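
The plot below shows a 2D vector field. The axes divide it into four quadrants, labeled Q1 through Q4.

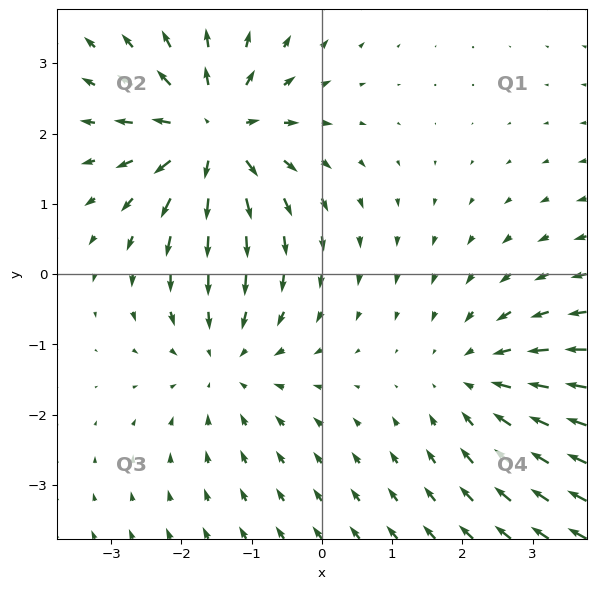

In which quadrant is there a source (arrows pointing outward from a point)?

Q2

The source sits at approximately (-1.6, 2.0), which lies in quadrant Q2. The divergence there is about +5, positive as expected for a source.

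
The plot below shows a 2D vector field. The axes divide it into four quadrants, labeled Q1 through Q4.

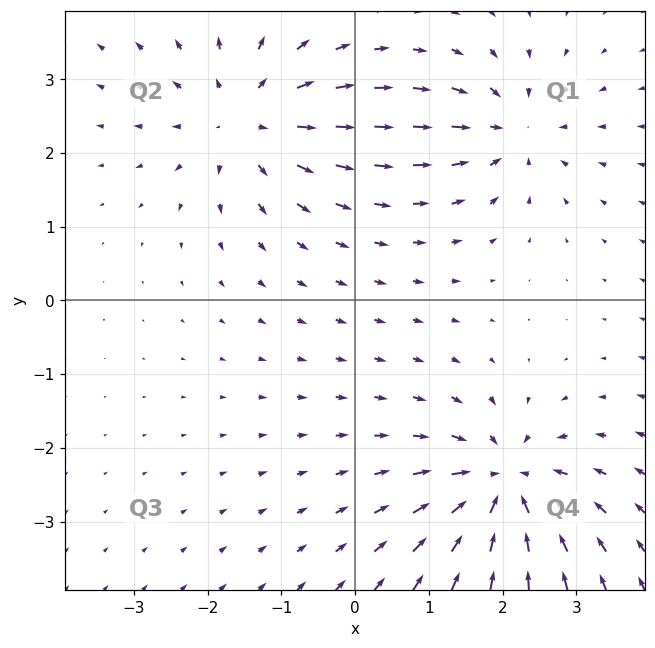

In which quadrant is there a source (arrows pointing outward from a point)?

Q2

The source sits at approximately (-1.5, 2.5), which lies in quadrant Q2. The divergence there is about +5, positive as expected for a source.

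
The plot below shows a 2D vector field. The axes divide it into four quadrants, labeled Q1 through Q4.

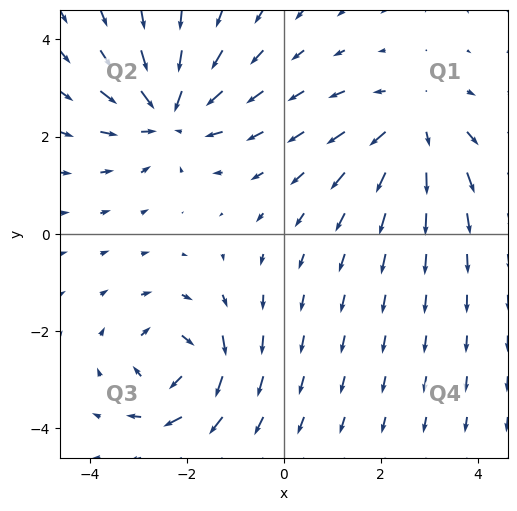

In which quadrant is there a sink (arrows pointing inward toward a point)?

The sink sits at approximately (-2.4, 2.5), which lies in quadrant Q2. The divergence there is about -5, negative as expected for a sink.

Q2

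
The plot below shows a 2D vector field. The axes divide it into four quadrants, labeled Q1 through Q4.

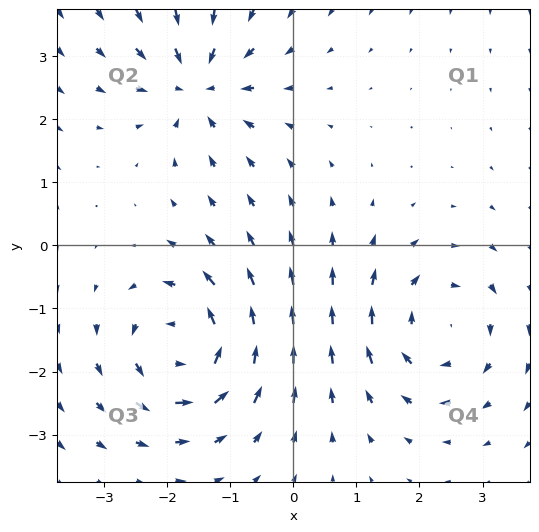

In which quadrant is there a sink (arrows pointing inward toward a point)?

The sink sits at approximately (-1.5, 2.5), which lies in quadrant Q2. The divergence there is about -5, negative as expected for a sink.

Q2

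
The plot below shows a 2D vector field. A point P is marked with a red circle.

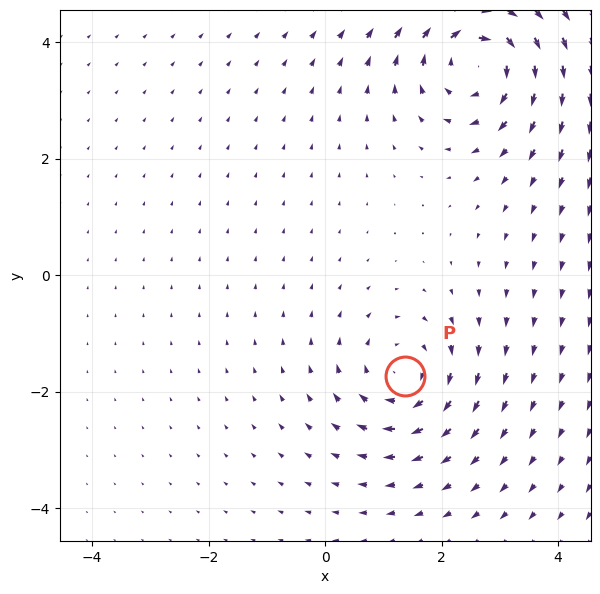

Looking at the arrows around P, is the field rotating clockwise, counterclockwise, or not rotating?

clockwise

Near P at (1.4, -1.7) the arrows circulate clockwise. The curl (z-component) there is about -3; negative curl means clockwise rotation.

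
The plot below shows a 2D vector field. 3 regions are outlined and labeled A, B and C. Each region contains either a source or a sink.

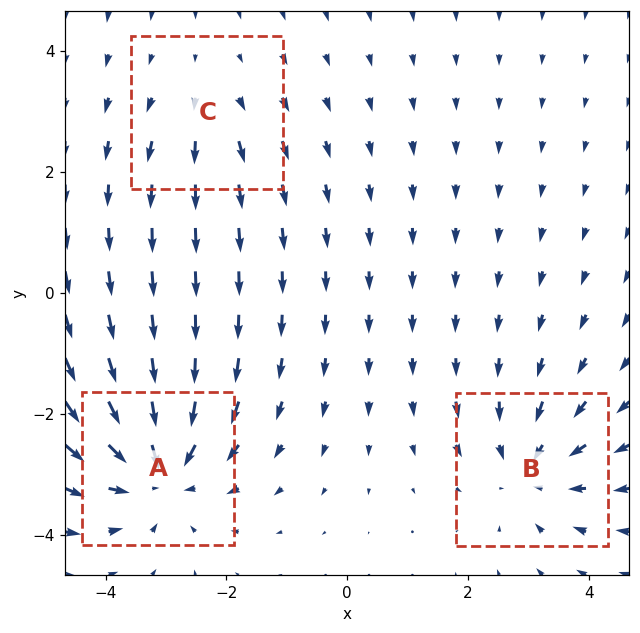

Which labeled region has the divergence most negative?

Divergence at each region's feature centre — A: about -5, B: about -3, C: about +2. Region A is most negative.

A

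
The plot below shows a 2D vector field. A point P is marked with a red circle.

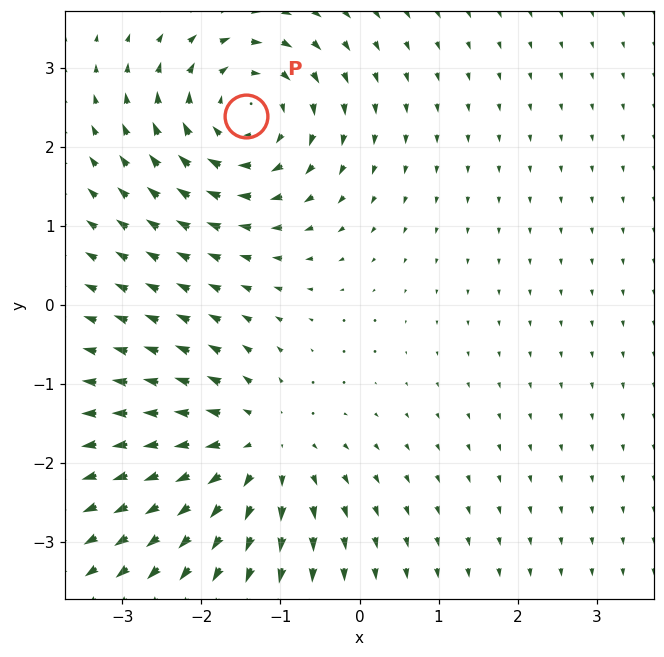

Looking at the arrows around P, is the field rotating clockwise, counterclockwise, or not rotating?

Near P at (-1.4, 2.4) the arrows circulate clockwise. The curl (z-component) there is about -6; negative curl means clockwise rotation.

clockwise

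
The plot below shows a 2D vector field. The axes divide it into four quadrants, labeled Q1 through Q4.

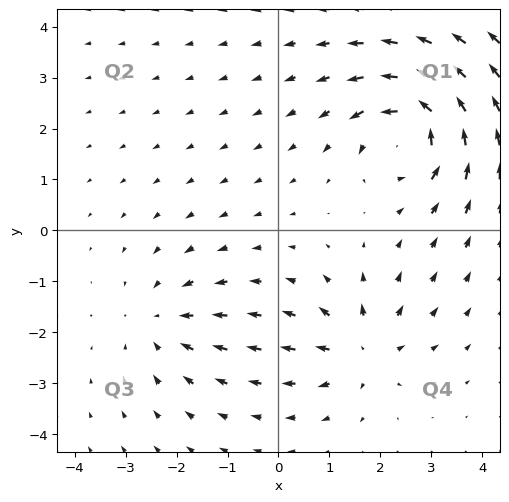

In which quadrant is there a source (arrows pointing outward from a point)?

Q4

The source sits at approximately (1.6, -2.4), which lies in quadrant Q4. The divergence there is about +4, positive as expected for a source.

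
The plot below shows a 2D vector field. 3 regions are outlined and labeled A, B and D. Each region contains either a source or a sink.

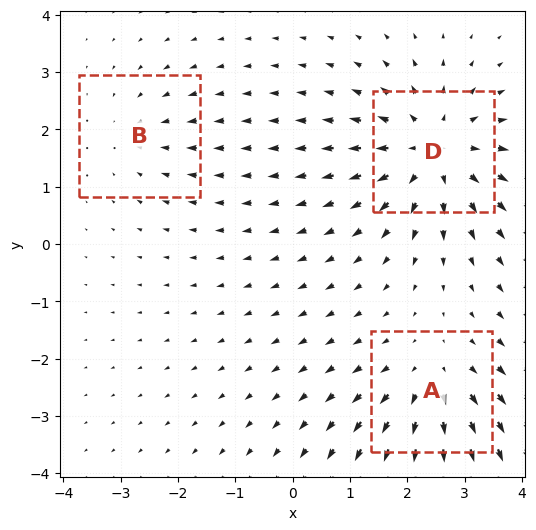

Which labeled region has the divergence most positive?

Divergence at each region's feature centre — A: about +3, B: about -2, D: about +5. Region D is most positive.

D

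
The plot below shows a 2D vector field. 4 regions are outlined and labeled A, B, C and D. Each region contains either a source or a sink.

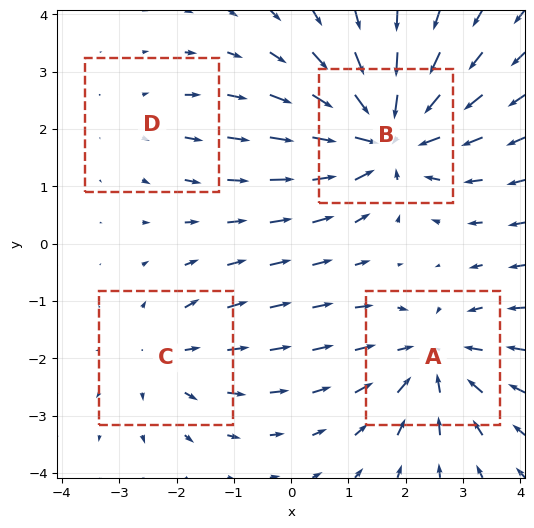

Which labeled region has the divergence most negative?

Divergence at each region's feature centre — A: about -5, B: about -6, C: about +3, D: about +2. Region B is most negative.

B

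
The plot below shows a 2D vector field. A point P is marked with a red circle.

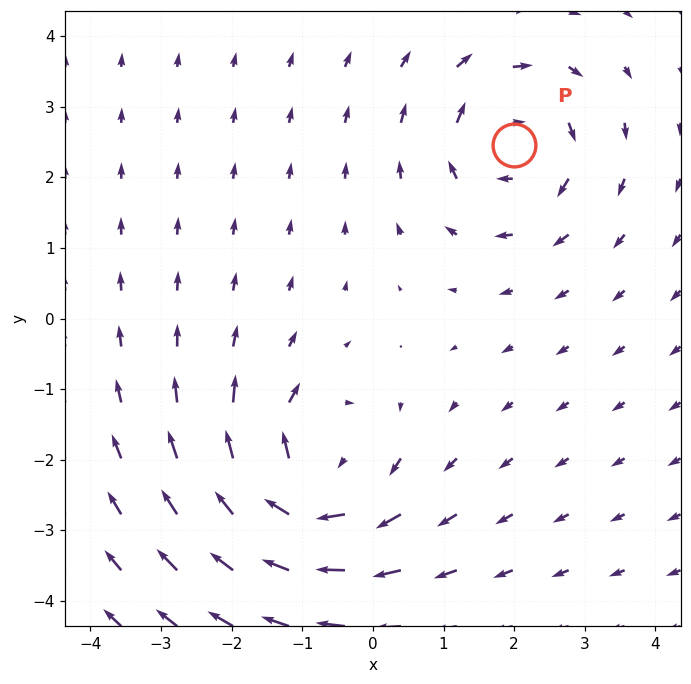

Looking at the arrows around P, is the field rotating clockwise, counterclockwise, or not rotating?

Near P at (2.0, 2.5) the arrows circulate clockwise. The curl (z-component) there is about -4; negative curl means clockwise rotation.

clockwise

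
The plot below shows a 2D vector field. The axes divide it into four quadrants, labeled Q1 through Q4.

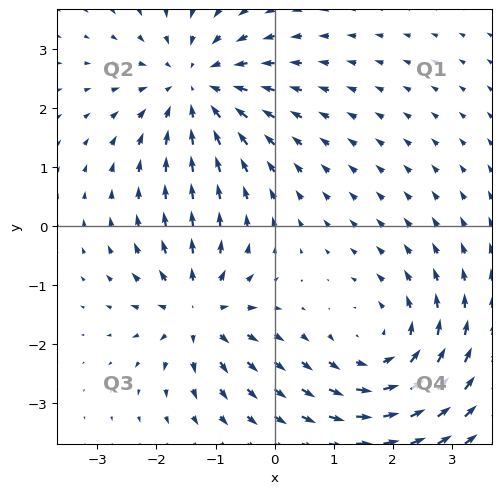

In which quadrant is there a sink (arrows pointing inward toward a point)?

Q2

The sink sits at approximately (-1.4, 2.4), which lies in quadrant Q2. The divergence there is about -4, negative as expected for a sink.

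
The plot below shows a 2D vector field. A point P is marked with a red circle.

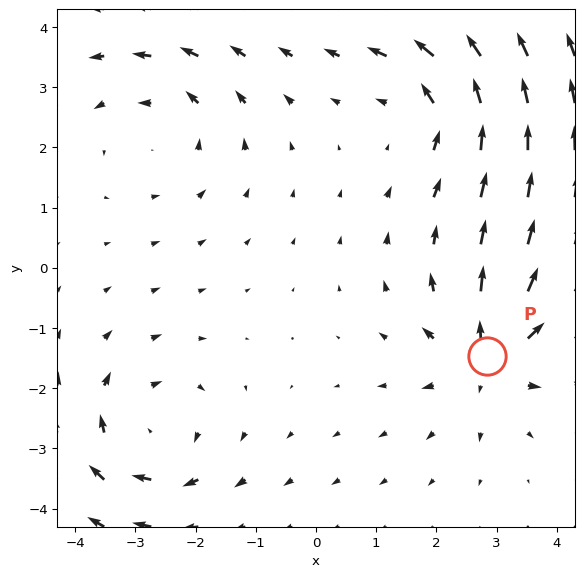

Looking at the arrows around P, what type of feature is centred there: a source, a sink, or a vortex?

At P (2.8, -1.5) the arrows spread outward. Divergence about +4, curl ≈0 — positive divergence with near-zero curl is a source.

source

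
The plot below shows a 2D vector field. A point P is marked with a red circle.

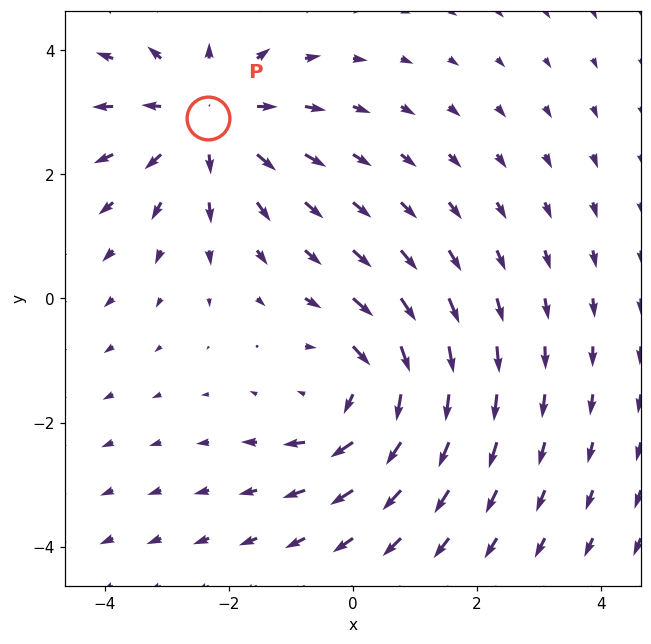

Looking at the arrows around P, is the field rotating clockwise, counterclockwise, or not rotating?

not rotating

Near P at (-2.3, 2.9) the arrows show no circulation. The curl there is ≈0.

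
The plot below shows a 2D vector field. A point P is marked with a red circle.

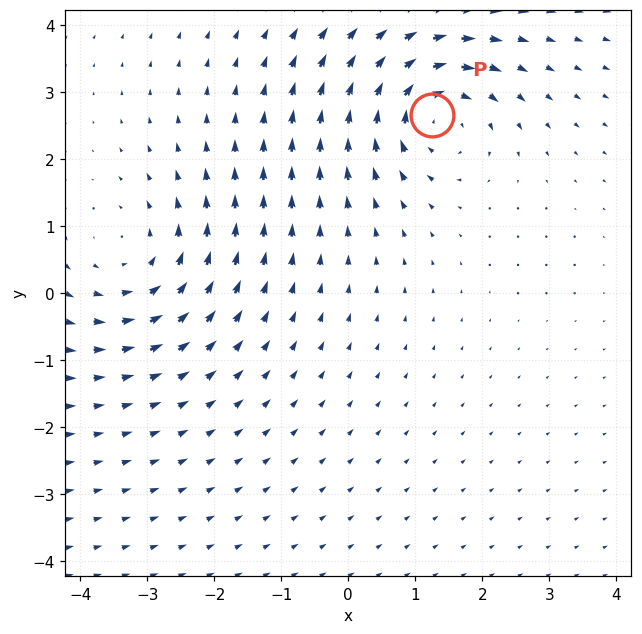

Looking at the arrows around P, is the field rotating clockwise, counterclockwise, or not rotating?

clockwise

Near P at (1.3, 2.7) the arrows circulate clockwise. The curl (z-component) there is about -4; negative curl means clockwise rotation.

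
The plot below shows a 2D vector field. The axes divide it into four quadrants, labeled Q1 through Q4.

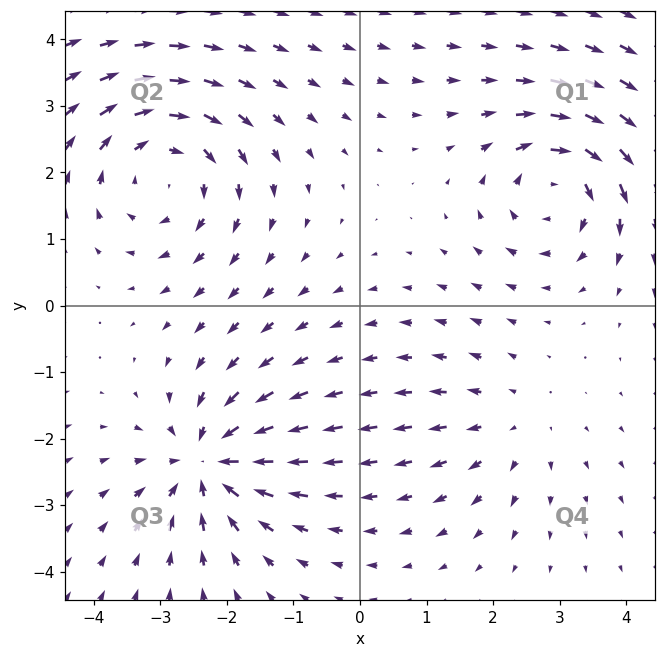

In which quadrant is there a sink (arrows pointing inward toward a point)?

Q3

The sink sits at approximately (-2.3, -2.4), which lies in quadrant Q3. The divergence there is about -6, negative as expected for a sink.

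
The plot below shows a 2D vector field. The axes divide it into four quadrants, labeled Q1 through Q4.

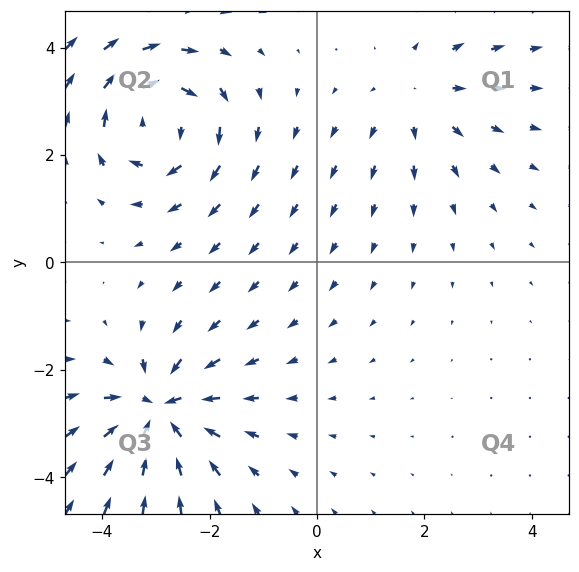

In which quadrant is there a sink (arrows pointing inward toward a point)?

Q3

The sink sits at approximately (-2.9, -2.8), which lies in quadrant Q3. The divergence there is about -7, negative as expected for a sink.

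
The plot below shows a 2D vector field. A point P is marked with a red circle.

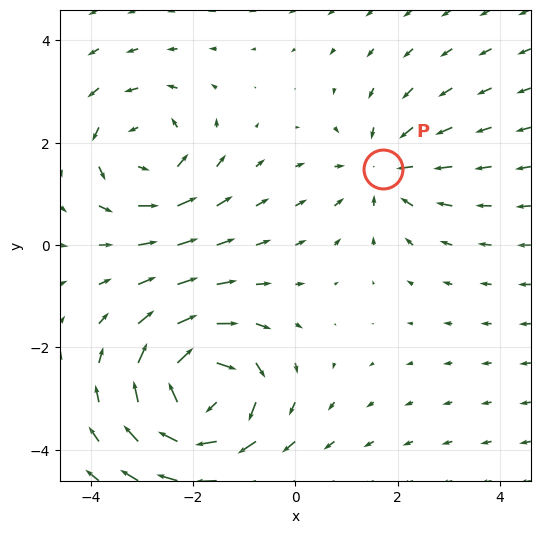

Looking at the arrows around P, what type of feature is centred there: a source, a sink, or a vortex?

sink

At P (1.7, 1.5) the arrows converge inward. Divergence about -3, curl ≈0 — negative divergence with near-zero curl is a sink.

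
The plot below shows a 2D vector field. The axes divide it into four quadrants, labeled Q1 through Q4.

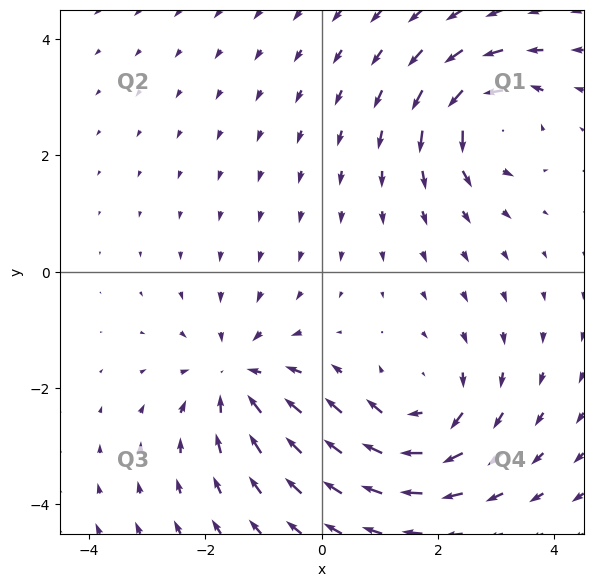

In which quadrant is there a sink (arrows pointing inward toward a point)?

The sink sits at approximately (-1.5, -1.8), which lies in quadrant Q3. The divergence there is about -3, negative as expected for a sink.

Q3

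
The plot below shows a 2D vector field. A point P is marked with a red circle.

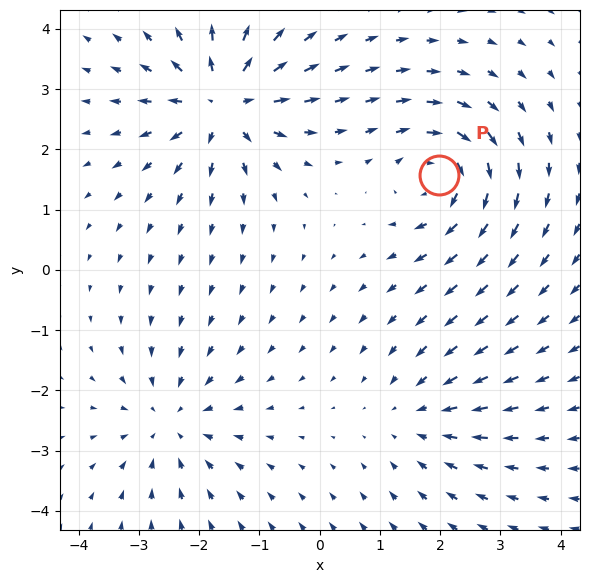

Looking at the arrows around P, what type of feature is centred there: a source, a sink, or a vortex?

At P (2.0, 1.6) the arrows circulate clockwise. Divergence ≈0, curl about -5 — near-zero divergence with nonzero curl is a vortex.

vortex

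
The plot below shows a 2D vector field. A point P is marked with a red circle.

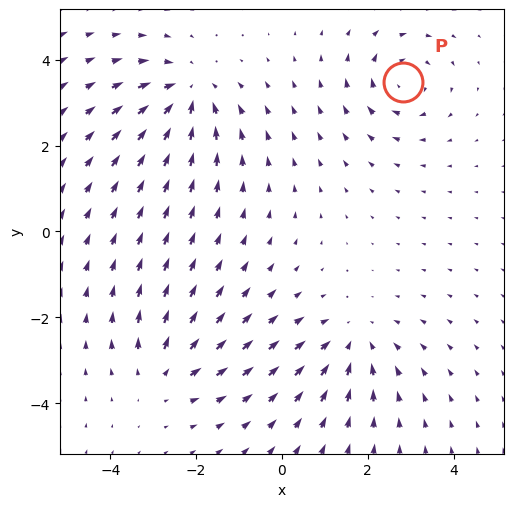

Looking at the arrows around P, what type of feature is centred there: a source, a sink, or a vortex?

vortex

At P (2.8, 3.5) the arrows circulate clockwise. Divergence ≈0, curl about -4 — near-zero divergence with nonzero curl is a vortex.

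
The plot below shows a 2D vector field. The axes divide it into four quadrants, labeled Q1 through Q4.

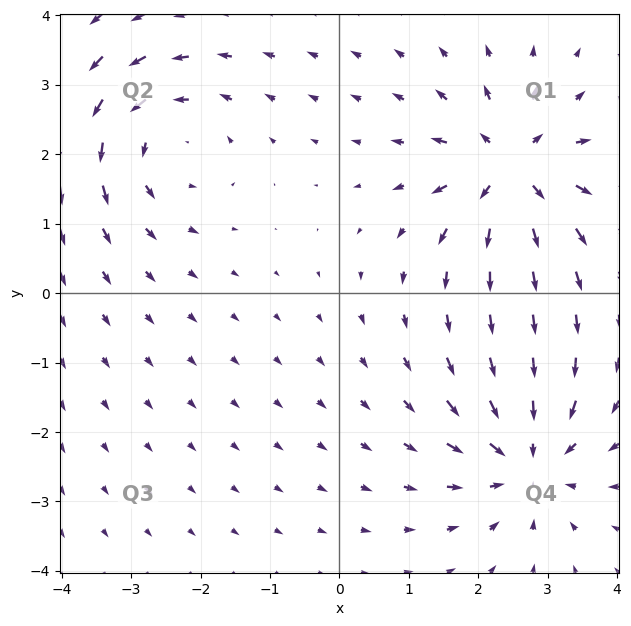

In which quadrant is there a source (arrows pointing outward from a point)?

Q1

The source sits at approximately (2.5, 1.8), which lies in quadrant Q1. The divergence there is about +6, positive as expected for a source.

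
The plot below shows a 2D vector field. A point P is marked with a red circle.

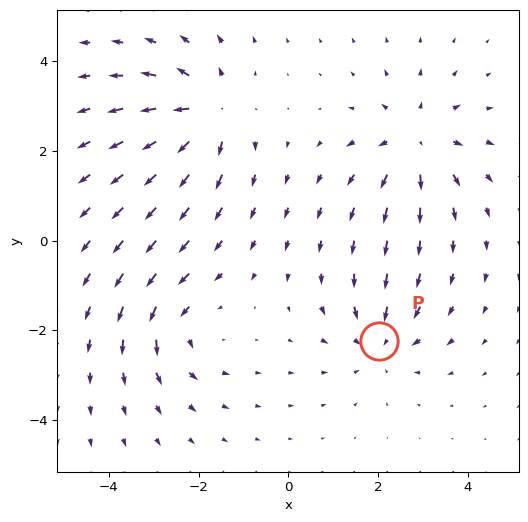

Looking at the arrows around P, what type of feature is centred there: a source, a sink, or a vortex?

sink

At P (2.0, -2.2) the arrows converge inward. Divergence about -4, curl ≈0 — negative divergence with near-zero curl is a sink.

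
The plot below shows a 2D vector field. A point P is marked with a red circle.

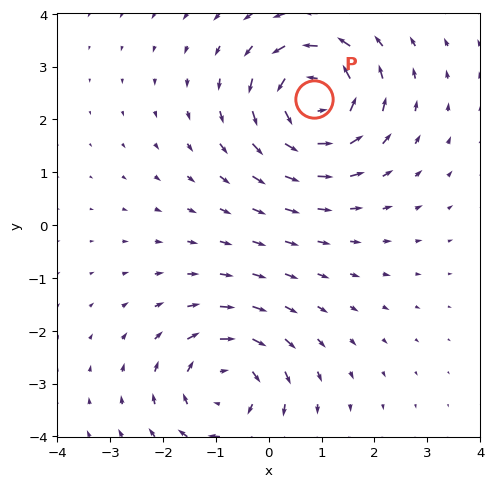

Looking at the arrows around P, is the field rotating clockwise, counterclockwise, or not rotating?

Near P at (0.9, 2.4) the arrows circulate counterclockwise. The curl (z-component) there is about +7; positive curl means counterclockwise rotation.

counterclockwise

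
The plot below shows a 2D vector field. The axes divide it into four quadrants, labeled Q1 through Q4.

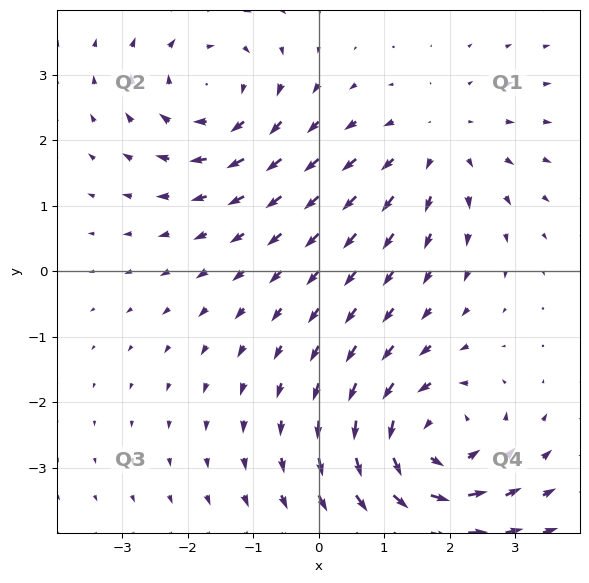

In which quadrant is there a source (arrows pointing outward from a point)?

Q1

The source sits at approximately (1.8, 1.9), which lies in quadrant Q1. The divergence there is about +3, positive as expected for a source.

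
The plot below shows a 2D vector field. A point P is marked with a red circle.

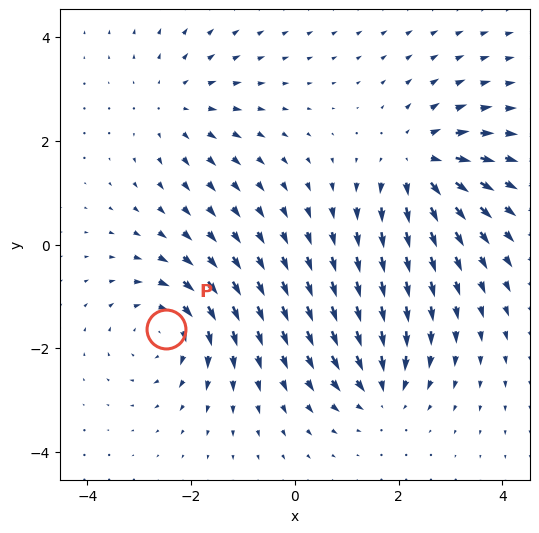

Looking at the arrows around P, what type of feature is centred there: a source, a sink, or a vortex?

vortex

At P (-2.5, -1.6) the arrows circulate clockwise. Divergence ≈0, curl about -5 — near-zero divergence with nonzero curl is a vortex.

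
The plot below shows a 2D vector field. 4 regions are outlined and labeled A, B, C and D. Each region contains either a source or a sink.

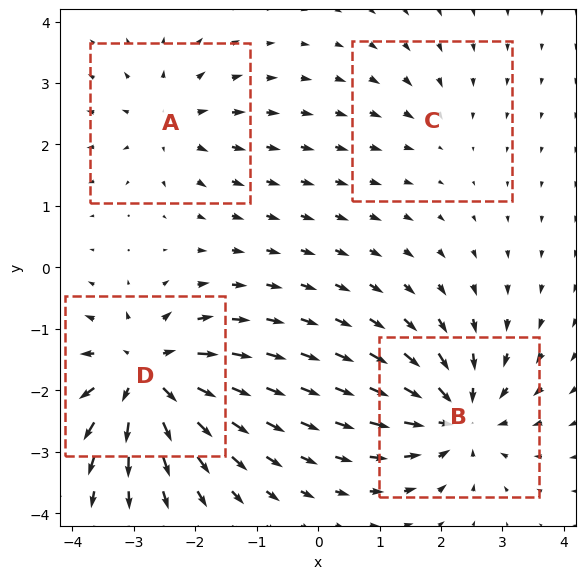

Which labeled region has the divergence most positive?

D

Divergence at each region's feature centre — A: about +4, B: about -6, C: about -2, D: about +8. Region D is most positive.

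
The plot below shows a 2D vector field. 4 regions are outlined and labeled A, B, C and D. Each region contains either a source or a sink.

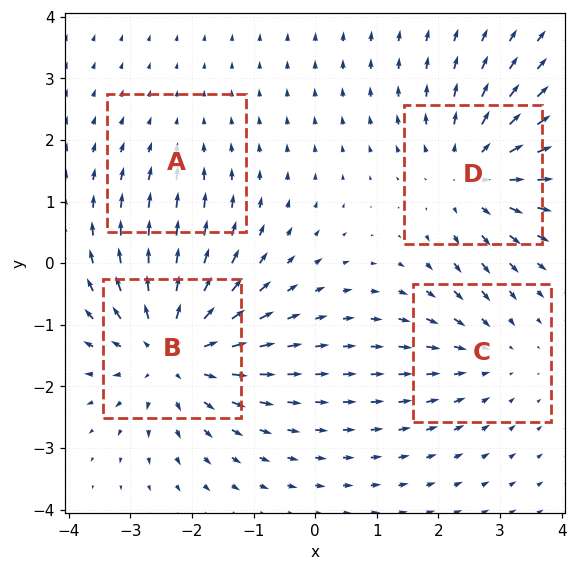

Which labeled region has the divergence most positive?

Divergence at each region's feature centre — A: about -2, B: about +6, C: about -3, D: about +5. Region B is most positive.

B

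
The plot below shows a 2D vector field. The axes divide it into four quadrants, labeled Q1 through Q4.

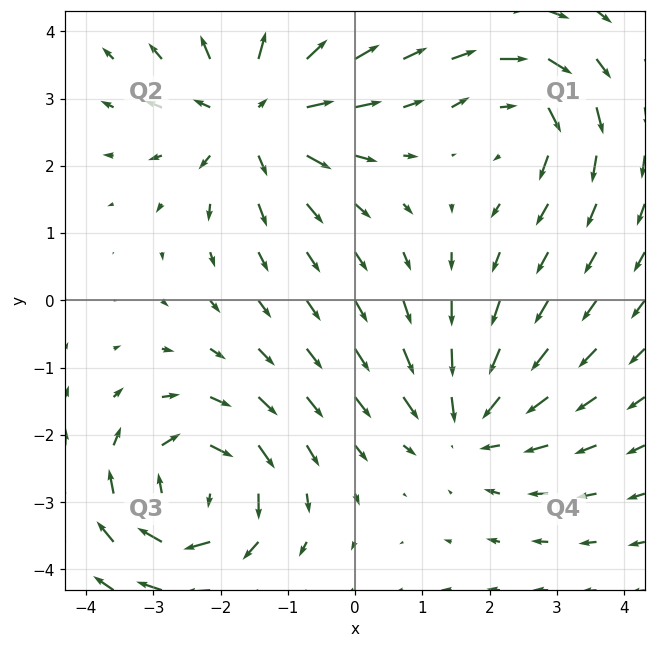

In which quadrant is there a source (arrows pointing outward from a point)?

The source sits at approximately (-1.5, 2.8), which lies in quadrant Q2. The divergence there is about +5, positive as expected for a source.

Q2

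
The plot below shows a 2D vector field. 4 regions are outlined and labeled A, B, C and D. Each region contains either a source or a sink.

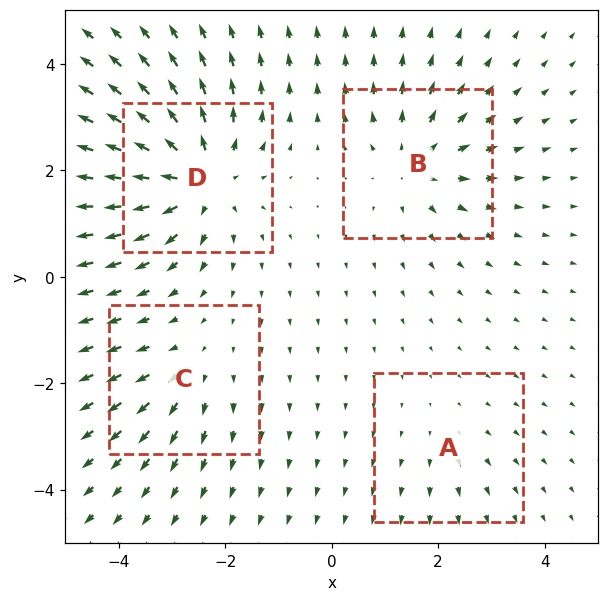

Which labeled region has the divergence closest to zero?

A

Divergence at each region's feature centre — A: about +2, B: about +5, C: about +3, D: about +7. Region A is closest to zero.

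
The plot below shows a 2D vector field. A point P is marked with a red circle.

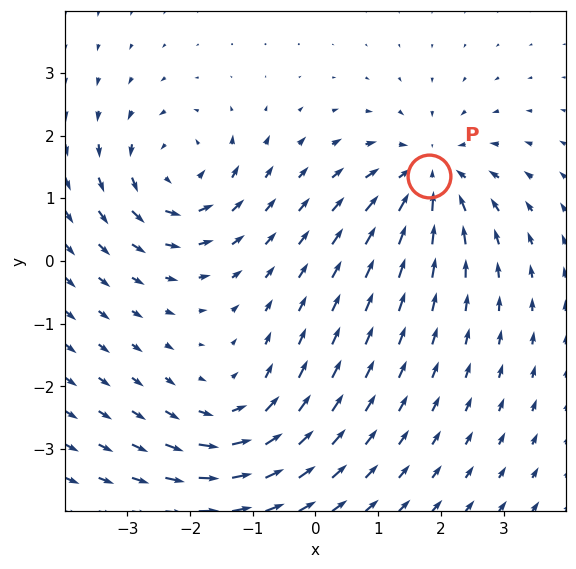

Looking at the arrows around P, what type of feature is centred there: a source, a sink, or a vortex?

sink

At P (1.8, 1.4) the arrows converge inward. Divergence about -5, curl ≈0 — negative divergence with near-zero curl is a sink.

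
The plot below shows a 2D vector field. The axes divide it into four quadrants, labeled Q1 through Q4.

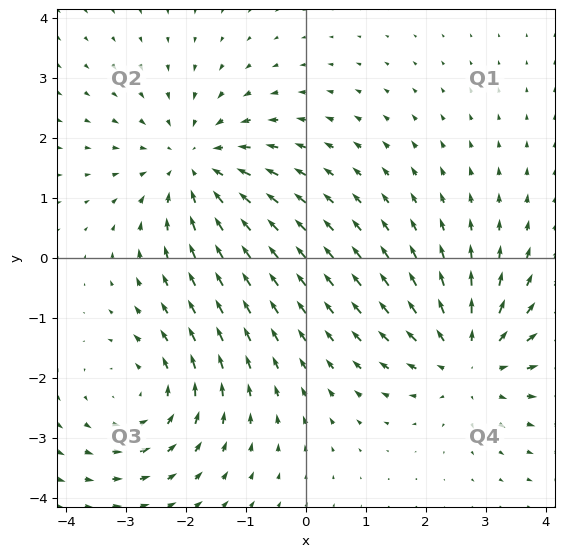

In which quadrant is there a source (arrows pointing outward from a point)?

Q4

The source sits at approximately (2.7, -1.7), which lies in quadrant Q4. The divergence there is about +4, positive as expected for a source.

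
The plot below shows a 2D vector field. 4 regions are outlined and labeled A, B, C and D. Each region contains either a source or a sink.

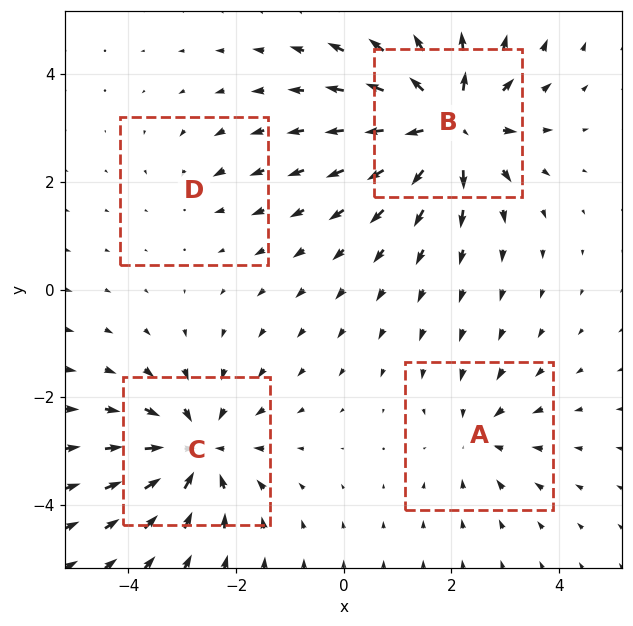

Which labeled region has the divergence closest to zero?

Divergence at each region's feature centre — A: about -3, B: about +7, C: about -5, D: about -2. Region D is closest to zero.

D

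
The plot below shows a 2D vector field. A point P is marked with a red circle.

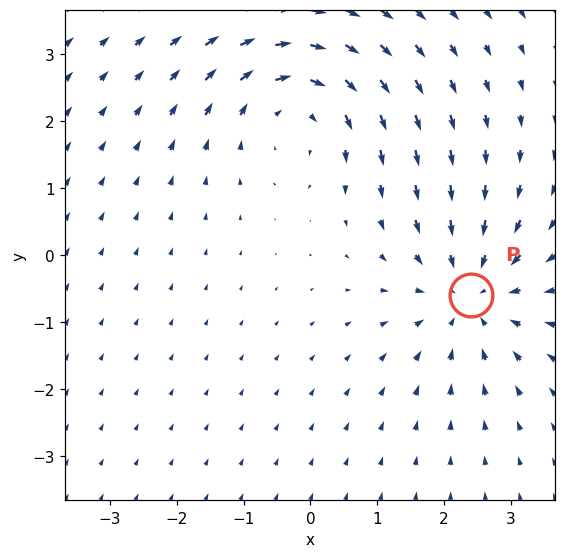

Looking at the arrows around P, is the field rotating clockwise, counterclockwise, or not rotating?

not rotating

Near P at (2.4, -0.6) the arrows show no circulation. The curl there is ≈0.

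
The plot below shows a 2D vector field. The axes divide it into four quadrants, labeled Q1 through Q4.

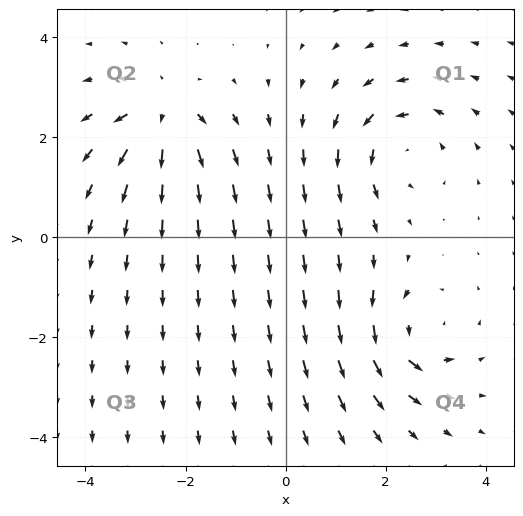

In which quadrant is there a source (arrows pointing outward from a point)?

Q2

The source sits at approximately (-2.5, 2.4), which lies in quadrant Q2. The divergence there is about +4, positive as expected for a source.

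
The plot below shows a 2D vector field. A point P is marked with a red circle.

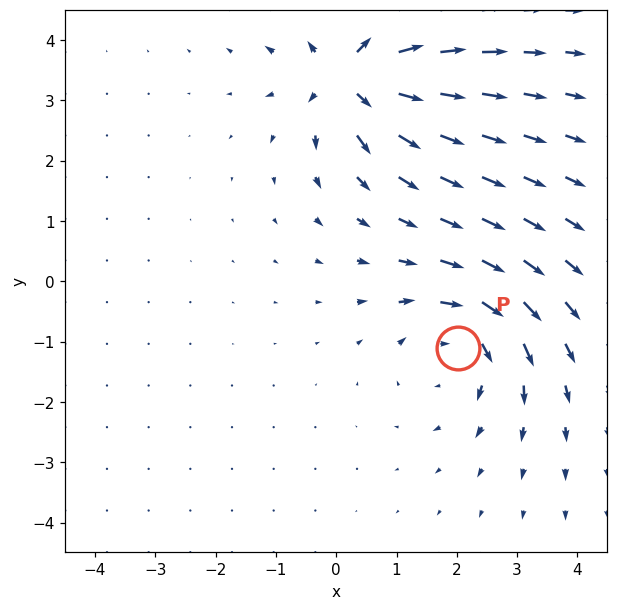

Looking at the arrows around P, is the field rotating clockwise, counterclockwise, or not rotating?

clockwise

Near P at (2.0, -1.1) the arrows circulate clockwise. The curl (z-component) there is about -3; negative curl means clockwise rotation.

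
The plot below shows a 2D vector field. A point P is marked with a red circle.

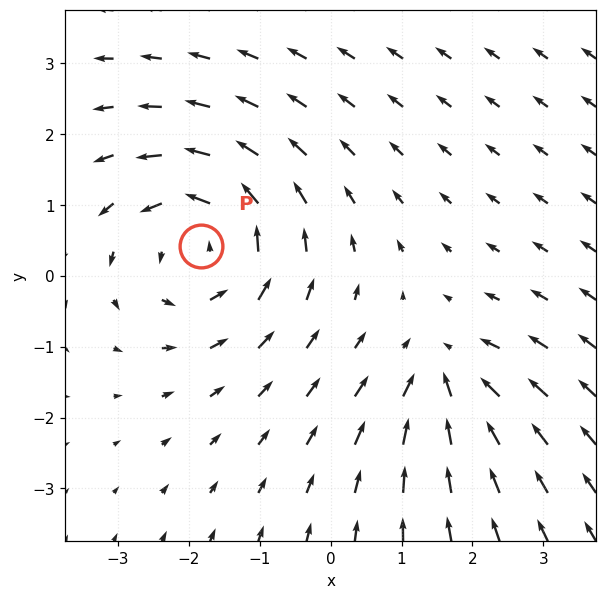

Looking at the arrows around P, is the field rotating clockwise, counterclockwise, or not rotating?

counterclockwise

Near P at (-1.8, 0.4) the arrows circulate counterclockwise. The curl (z-component) there is about +4; positive curl means counterclockwise rotation.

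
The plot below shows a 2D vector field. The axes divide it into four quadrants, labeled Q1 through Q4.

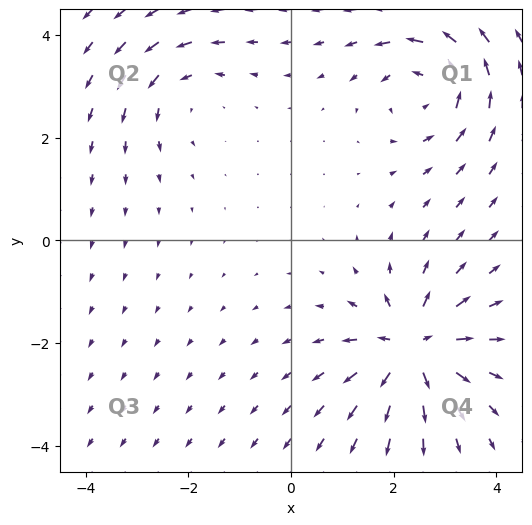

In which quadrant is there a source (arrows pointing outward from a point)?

Q4

The source sits at approximately (2.4, -2.1), which lies in quadrant Q4. The divergence there is about +7, positive as expected for a source.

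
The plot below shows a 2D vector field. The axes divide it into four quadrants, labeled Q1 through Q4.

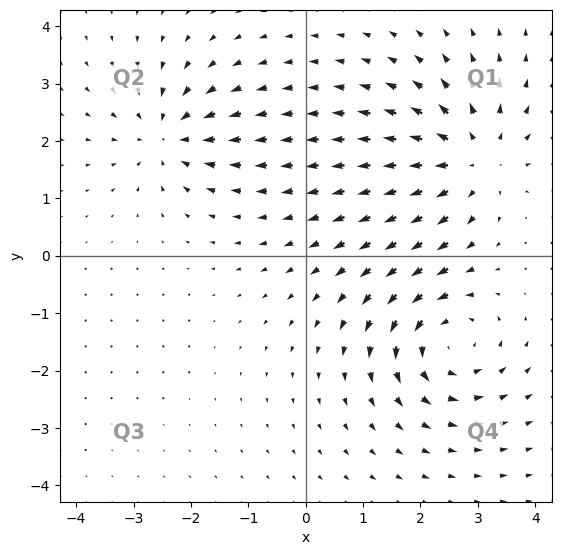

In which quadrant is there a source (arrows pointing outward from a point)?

The source sits at approximately (2.9, 1.7), which lies in quadrant Q1. The divergence there is about +4, positive as expected for a source.

Q1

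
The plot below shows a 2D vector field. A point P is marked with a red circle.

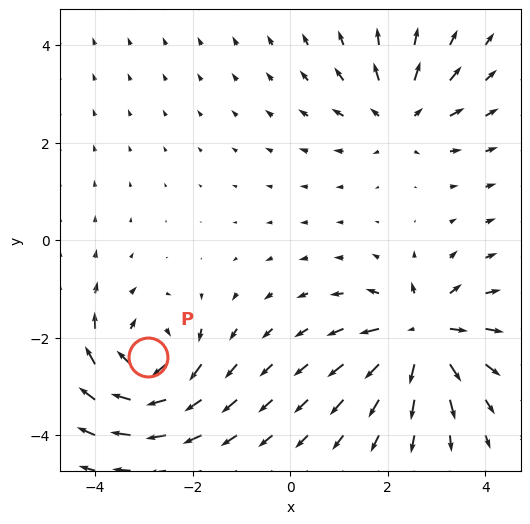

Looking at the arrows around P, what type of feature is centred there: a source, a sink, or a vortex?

At P (-2.9, -2.4) the arrows circulate clockwise. Divergence ≈0, curl about -5 — near-zero divergence with nonzero curl is a vortex.

vortex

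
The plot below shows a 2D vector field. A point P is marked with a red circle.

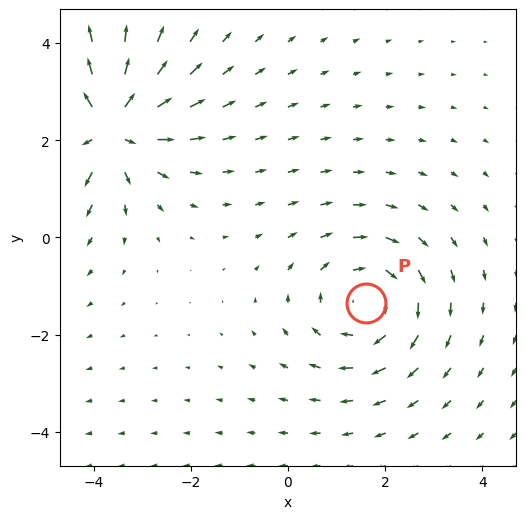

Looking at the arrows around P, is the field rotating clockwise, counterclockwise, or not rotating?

clockwise

Near P at (1.6, -1.3) the arrows circulate clockwise. The curl (z-component) there is about -3; negative curl means clockwise rotation.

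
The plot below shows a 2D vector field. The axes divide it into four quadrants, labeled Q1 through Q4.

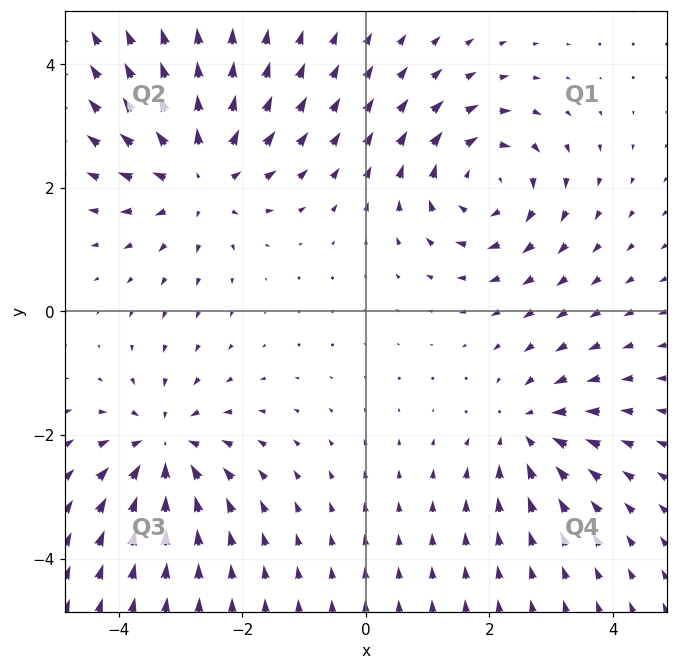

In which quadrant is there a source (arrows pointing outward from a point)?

The source sits at approximately (-2.7, 2.2), which lies in quadrant Q2. The divergence there is about +5, positive as expected for a source.

Q2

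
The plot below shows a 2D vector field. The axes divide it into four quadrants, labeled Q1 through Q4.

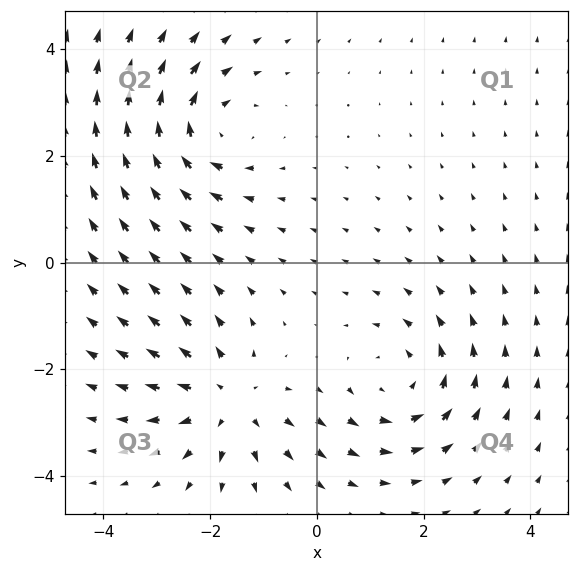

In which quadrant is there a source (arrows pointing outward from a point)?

Q3

The source sits at approximately (-1.7, -2.6), which lies in quadrant Q3. The divergence there is about +5, positive as expected for a source.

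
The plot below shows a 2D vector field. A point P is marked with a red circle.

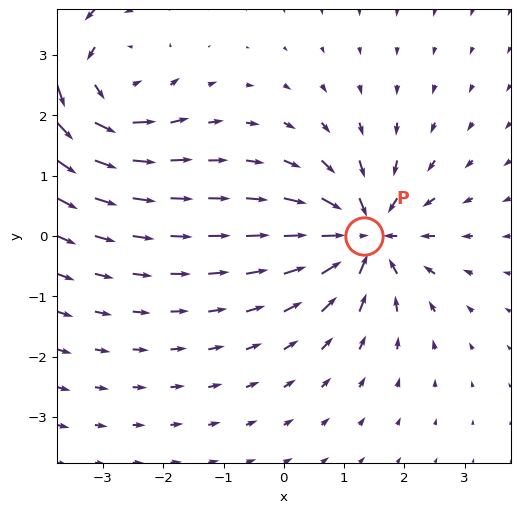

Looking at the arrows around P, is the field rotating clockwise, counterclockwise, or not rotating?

Near P at (1.3, 0.0) the arrows show no circulation. The curl there is ≈0.

not rotating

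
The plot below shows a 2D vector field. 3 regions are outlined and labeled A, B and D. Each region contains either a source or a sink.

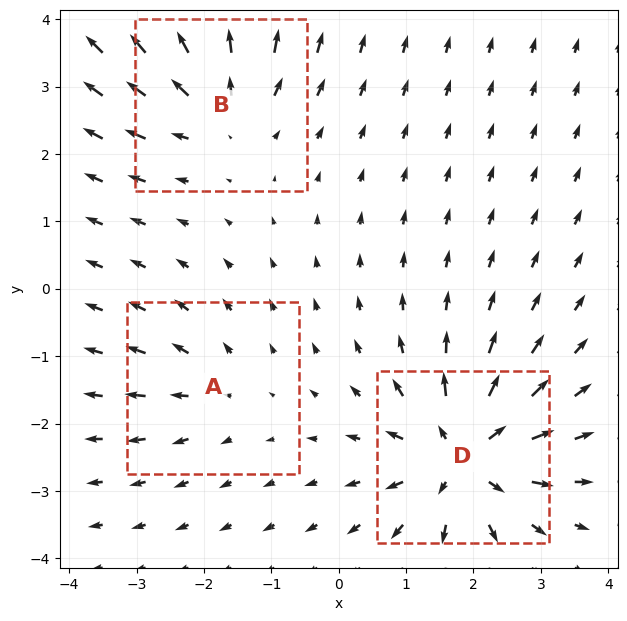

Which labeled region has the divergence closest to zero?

Divergence at each region's feature centre — A: about +2, B: about +4, D: about +6. Region A is closest to zero.

A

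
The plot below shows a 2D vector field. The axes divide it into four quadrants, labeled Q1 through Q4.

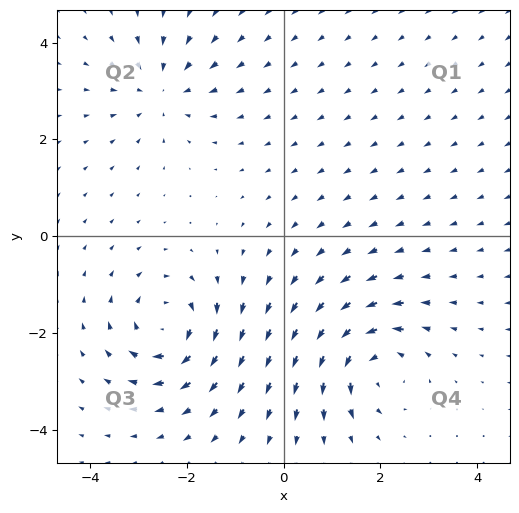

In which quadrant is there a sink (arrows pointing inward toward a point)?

The sink sits at approximately (-2.5, 3.0), which lies in quadrant Q2. The divergence there is about -4, negative as expected for a sink.

Q2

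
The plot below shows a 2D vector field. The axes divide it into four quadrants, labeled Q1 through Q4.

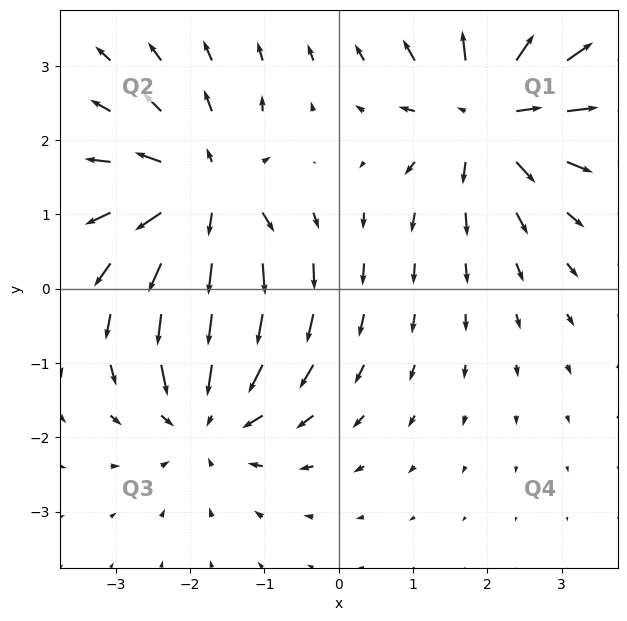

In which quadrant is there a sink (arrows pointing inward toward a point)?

Q3

The sink sits at approximately (-1.8, -1.6), which lies in quadrant Q3. The divergence there is about -3, negative as expected for a sink.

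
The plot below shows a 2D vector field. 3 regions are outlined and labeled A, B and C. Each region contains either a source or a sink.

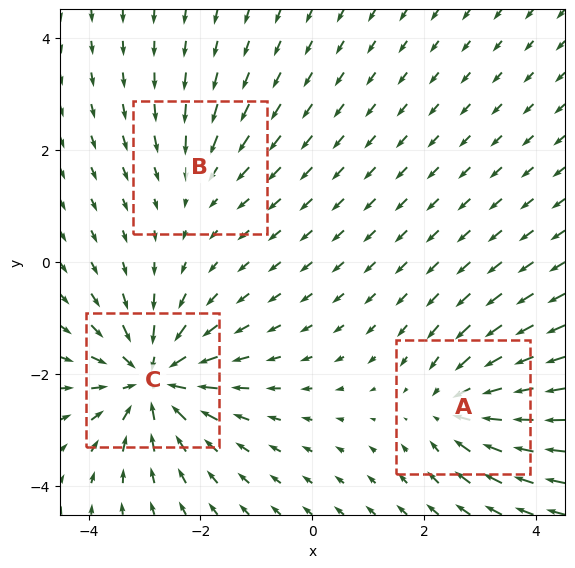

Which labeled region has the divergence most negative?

Divergence at each region's feature centre — A: about -3, B: about -2, C: about -5. Region C is most negative.

C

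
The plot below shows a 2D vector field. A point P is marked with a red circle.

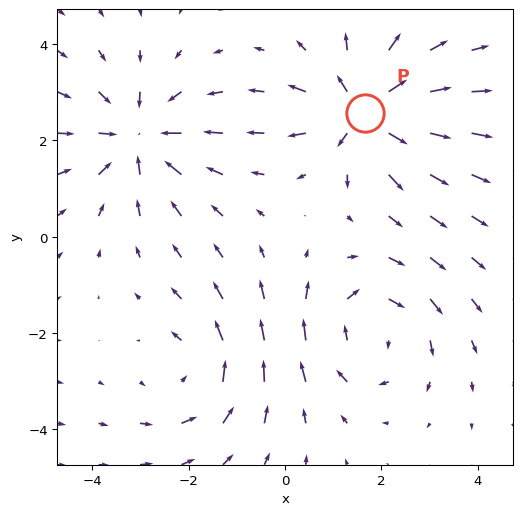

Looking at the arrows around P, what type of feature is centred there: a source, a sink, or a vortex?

source

At P (1.7, 2.6) the arrows spread outward. Divergence about +7, curl ≈0 — positive divergence with near-zero curl is a source.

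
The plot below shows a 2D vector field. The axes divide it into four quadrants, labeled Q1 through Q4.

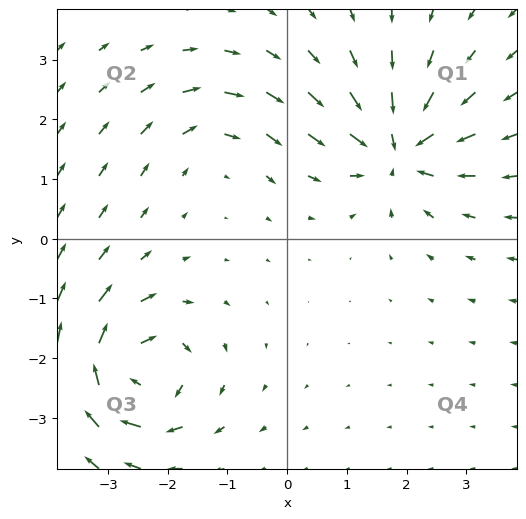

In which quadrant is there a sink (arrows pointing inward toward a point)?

Q1

The sink sits at approximately (1.9, 1.5), which lies in quadrant Q1. The divergence there is about -6, negative as expected for a sink.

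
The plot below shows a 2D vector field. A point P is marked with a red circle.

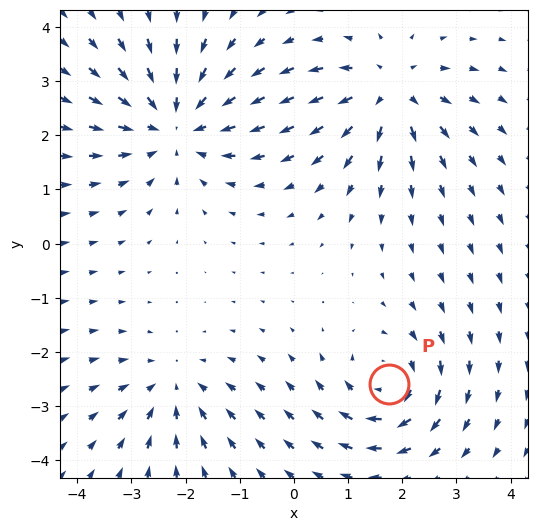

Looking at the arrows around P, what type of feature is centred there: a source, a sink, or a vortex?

vortex

At P (1.8, -2.6) the arrows circulate clockwise. Divergence ≈0, curl about -4 — near-zero divergence with nonzero curl is a vortex.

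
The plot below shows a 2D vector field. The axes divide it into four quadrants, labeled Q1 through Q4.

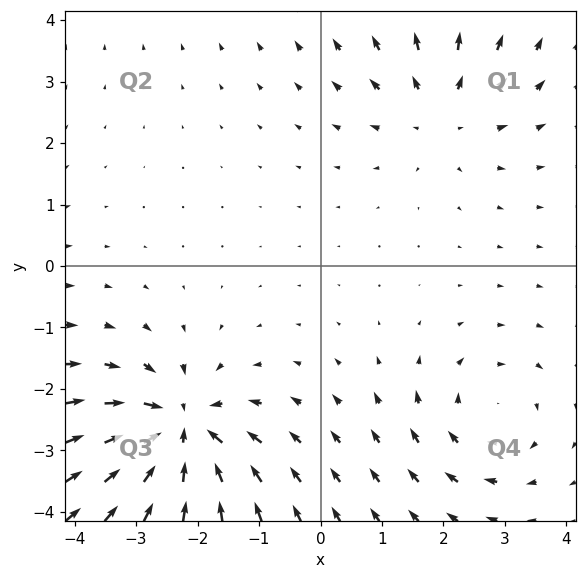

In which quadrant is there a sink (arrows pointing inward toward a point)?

Q3

The sink sits at approximately (-2.3, -2.7), which lies in quadrant Q3. The divergence there is about -6, negative as expected for a sink.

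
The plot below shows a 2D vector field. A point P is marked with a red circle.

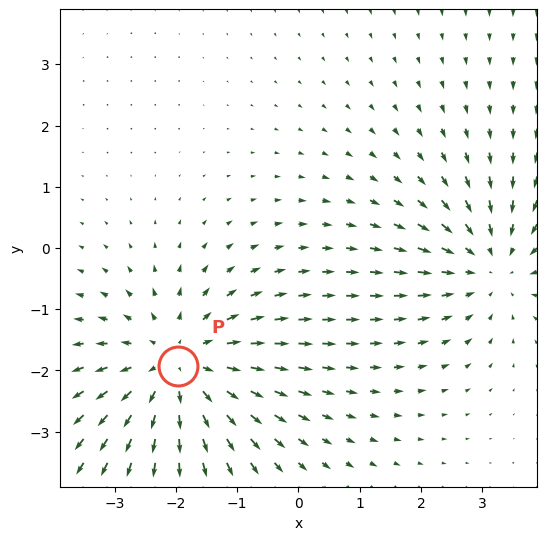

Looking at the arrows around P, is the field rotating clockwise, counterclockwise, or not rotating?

Near P at (-2.0, -1.9) the arrows show no circulation. The curl there is ≈0.

not rotating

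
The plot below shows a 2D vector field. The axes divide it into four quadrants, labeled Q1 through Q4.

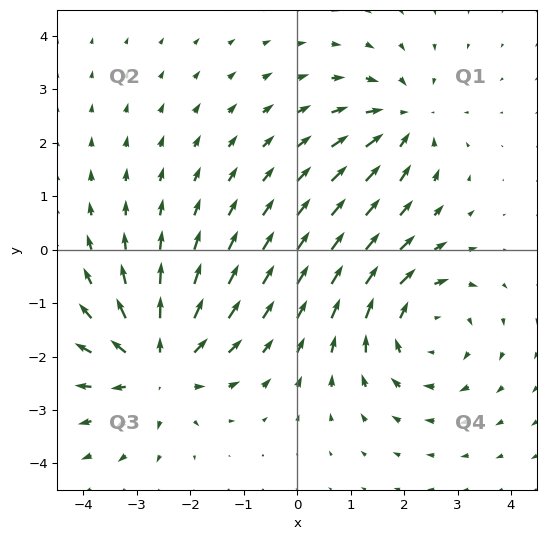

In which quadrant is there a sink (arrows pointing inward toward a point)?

Q1

The sink sits at approximately (2.0, 2.4), which lies in quadrant Q1. The divergence there is about -4, negative as expected for a sink.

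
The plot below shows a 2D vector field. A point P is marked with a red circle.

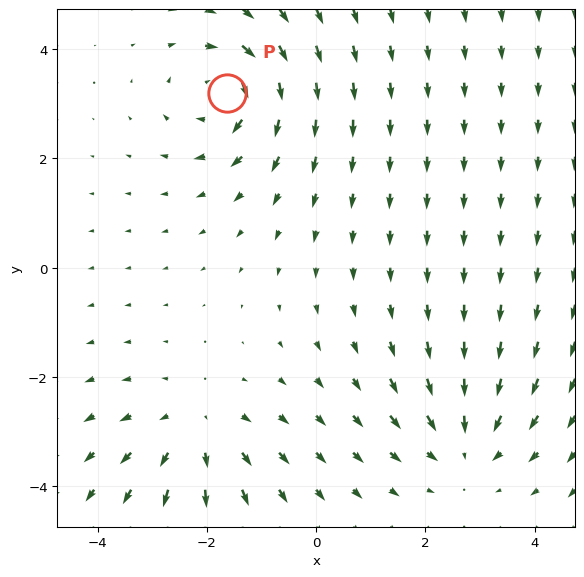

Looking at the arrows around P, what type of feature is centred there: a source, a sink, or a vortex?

At P (-1.6, 3.2) the arrows circulate clockwise. Divergence ≈0, curl about -5 — near-zero divergence with nonzero curl is a vortex.

vortex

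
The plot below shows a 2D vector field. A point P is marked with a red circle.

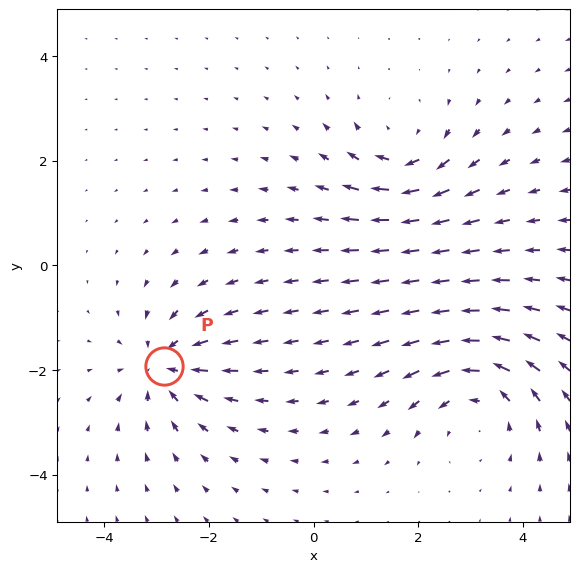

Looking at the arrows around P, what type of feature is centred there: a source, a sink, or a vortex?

sink

At P (-2.9, -1.9) the arrows converge inward. Divergence about -4, curl ≈0 — negative divergence with near-zero curl is a sink.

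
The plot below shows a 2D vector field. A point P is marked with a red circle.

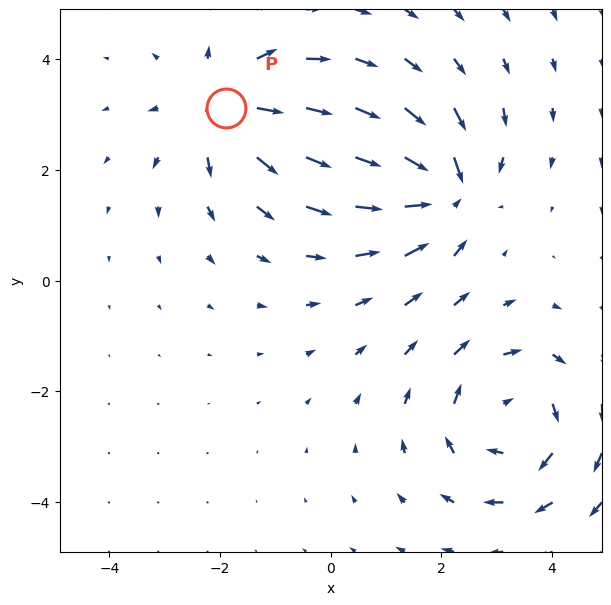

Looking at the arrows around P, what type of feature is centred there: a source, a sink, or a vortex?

At P (-1.9, 3.1) the arrows spread outward. Divergence about +5, curl ≈0 — positive divergence with near-zero curl is a source.

source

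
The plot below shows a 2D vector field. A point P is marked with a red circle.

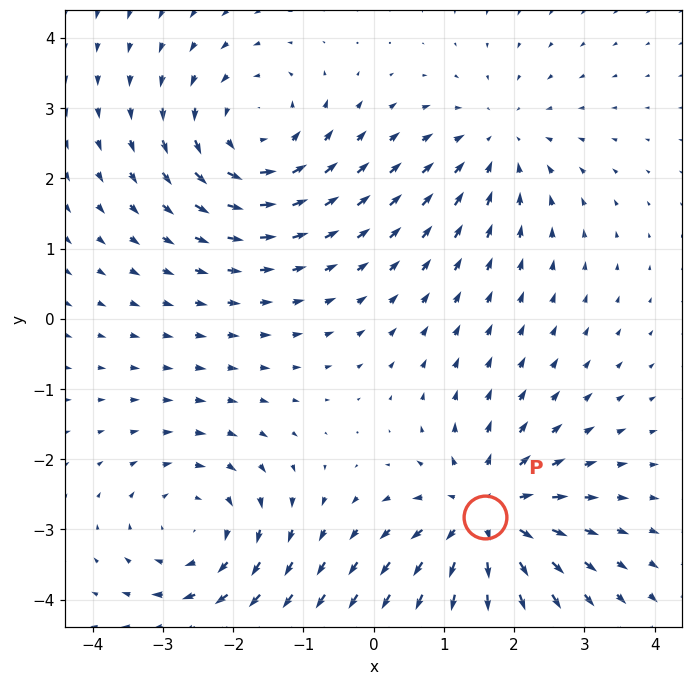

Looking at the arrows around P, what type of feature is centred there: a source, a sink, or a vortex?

source

At P (1.6, -2.8) the arrows spread outward. Divergence about +5, curl ≈0 — positive divergence with near-zero curl is a source.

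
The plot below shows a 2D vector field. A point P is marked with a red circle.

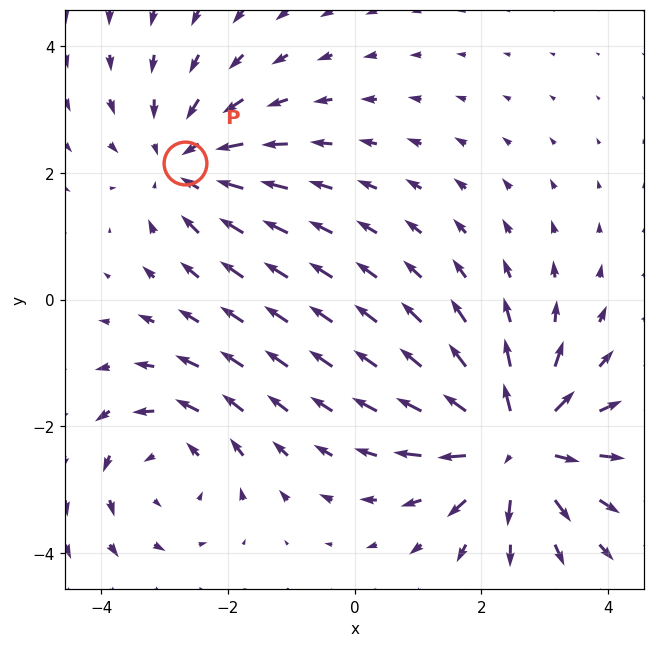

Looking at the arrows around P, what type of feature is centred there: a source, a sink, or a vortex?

At P (-2.7, 2.2) the arrows converge inward. Divergence about -3, curl ≈0 — negative divergence with near-zero curl is a sink.

sink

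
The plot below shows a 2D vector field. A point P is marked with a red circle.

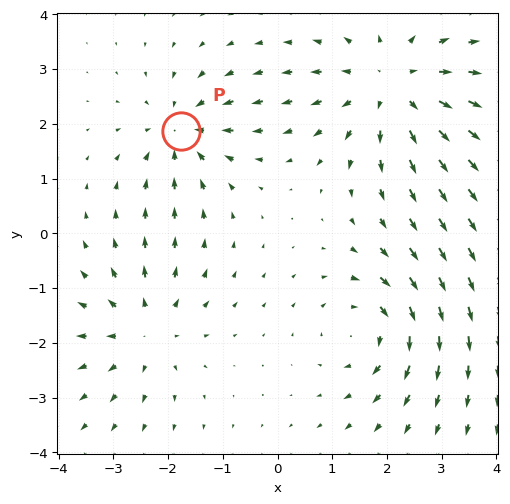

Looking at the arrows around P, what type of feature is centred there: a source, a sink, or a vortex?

At P (-1.8, 1.9) the arrows converge inward. Divergence about -4, curl ≈0 — negative divergence with near-zero curl is a sink.

sink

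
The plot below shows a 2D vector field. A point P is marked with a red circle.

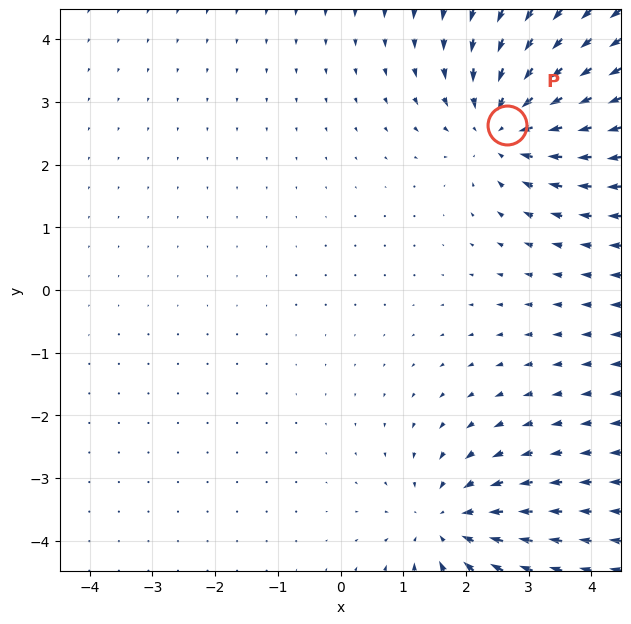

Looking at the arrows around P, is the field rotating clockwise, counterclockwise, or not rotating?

not rotating

Near P at (2.7, 2.6) the arrows show no circulation. The curl there is ≈0.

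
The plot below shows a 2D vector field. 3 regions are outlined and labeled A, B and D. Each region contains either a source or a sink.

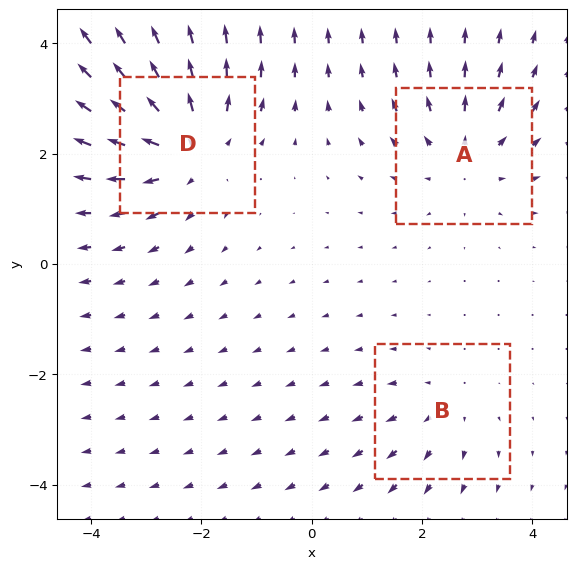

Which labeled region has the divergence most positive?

Divergence at each region's feature centre — A: about +3, B: about +2, D: about +4. Region D is most positive.

D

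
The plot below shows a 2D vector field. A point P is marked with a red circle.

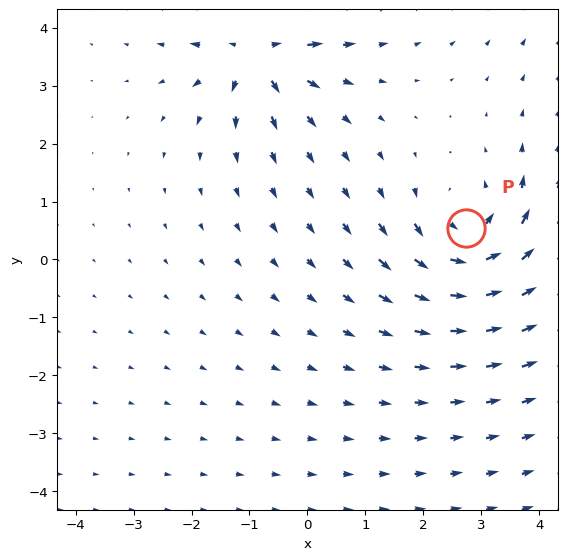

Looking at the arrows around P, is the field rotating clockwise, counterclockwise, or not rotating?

counterclockwise

Near P at (2.7, 0.5) the arrows circulate counterclockwise. The curl (z-component) there is about +5; positive curl means counterclockwise rotation.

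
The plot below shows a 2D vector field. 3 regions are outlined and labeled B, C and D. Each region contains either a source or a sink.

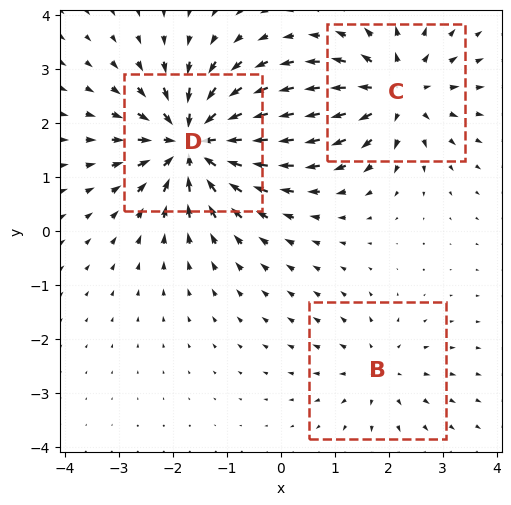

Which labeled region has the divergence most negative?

D

Divergence at each region's feature centre — B: about +2, C: about +4, D: about -6. Region D is most negative.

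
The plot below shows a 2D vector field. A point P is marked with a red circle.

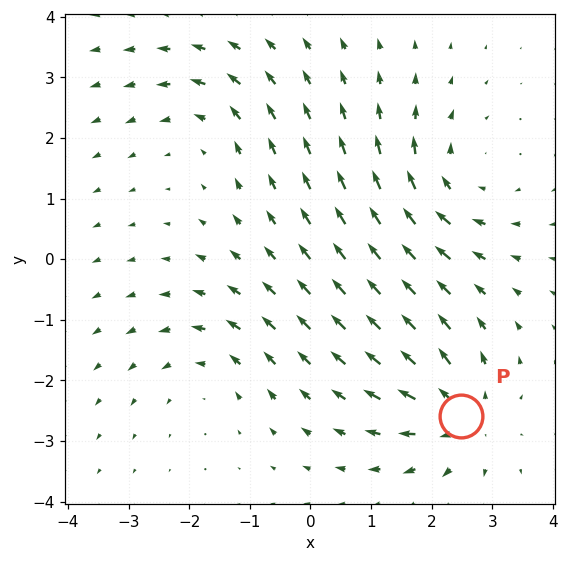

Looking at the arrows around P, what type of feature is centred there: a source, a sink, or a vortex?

At P (2.5, -2.6) the arrows spread outward. Divergence about +5, curl ≈0 — positive divergence with near-zero curl is a source.

source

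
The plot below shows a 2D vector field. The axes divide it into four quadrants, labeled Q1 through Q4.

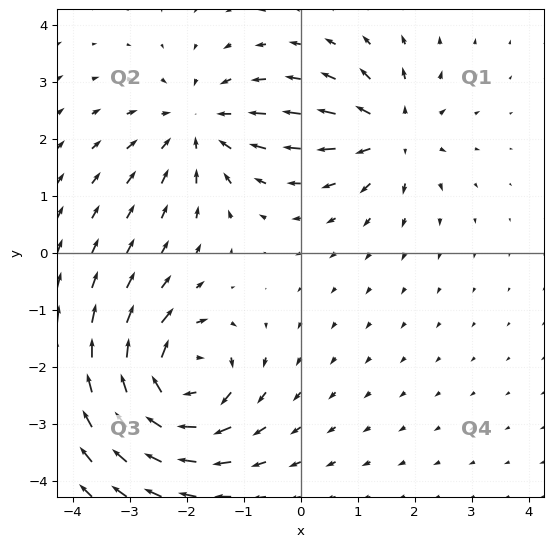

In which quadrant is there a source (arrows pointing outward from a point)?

Q1

The source sits at approximately (1.6, 2.1), which lies in quadrant Q1. The divergence there is about +4, positive as expected for a source.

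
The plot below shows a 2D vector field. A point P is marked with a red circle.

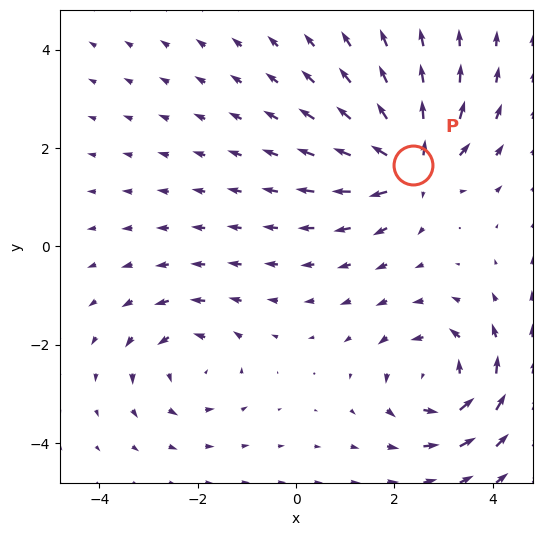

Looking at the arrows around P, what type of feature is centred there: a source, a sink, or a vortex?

At P (2.4, 1.6) the arrows spread outward. Divergence about +7, curl ≈0 — positive divergence with near-zero curl is a source.

source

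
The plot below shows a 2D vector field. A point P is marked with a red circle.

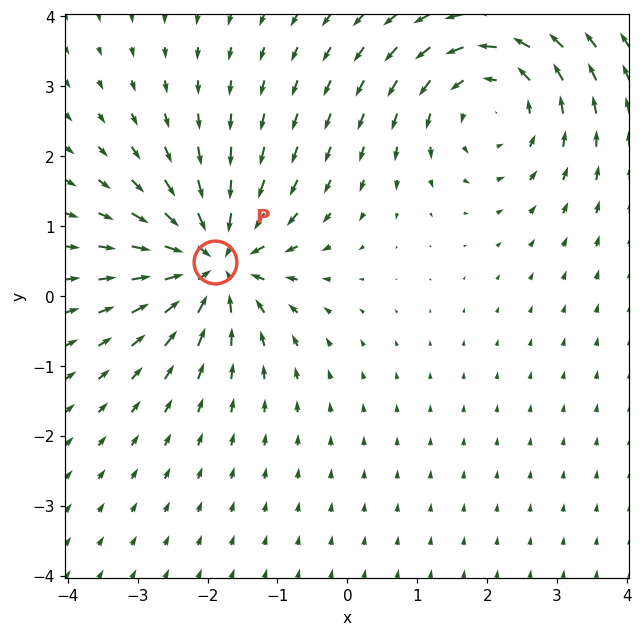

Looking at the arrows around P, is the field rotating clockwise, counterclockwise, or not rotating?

Near P at (-1.9, 0.5) the arrows show no circulation. The curl there is ≈0.

not rotating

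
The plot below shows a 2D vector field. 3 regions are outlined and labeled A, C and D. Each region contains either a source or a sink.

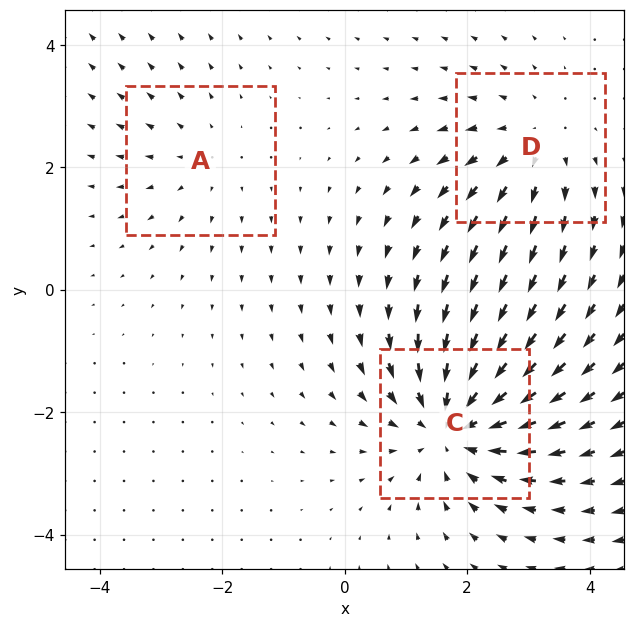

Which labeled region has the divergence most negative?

Divergence at each region's feature centre — A: about +2, C: about -5, D: about +3. Region C is most negative.

C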